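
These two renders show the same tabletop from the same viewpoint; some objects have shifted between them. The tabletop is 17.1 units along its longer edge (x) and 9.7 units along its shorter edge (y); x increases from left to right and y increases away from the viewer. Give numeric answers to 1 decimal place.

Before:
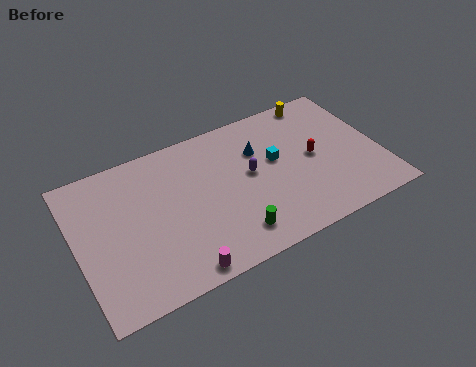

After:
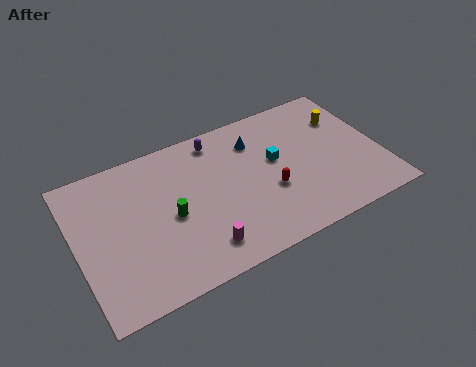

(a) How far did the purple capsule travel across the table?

3.4

The purple capsule moved from about (9.8, 5.3) to (8.3, 8.4), a distance of √(1.5² + 3.1²) ≈ 3.4.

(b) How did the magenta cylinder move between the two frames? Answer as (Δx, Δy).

(1.3, 0.9)

The magenta cylinder started near (5.2, 0.9) and ended near (6.5, 1.8).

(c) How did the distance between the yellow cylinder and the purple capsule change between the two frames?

+1.7

They were about 5.7 units apart before and 7.4 after — 1.7 units further apart.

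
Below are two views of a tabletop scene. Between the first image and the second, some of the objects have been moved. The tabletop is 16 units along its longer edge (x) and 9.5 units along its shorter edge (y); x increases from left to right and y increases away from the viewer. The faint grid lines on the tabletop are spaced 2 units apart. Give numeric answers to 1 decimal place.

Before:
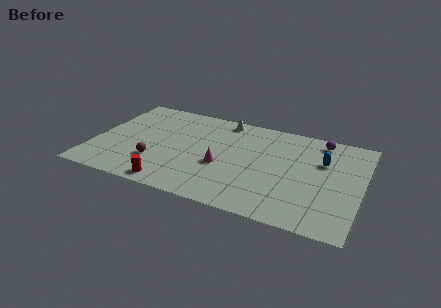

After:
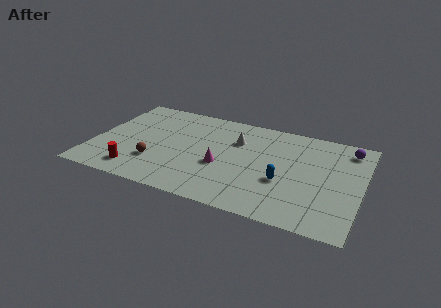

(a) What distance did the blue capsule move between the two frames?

3.4

The blue capsule was near (13.6, 6.3) before and (11.5, 3.6) after, so it travelled √(2.1² + 2.7²) ≈ 3.4 units.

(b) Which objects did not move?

the brown sphere and the magenta cone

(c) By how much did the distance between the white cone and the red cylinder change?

-0.4

Before: roughly 7.8 units apart; after: 7.4. That's 0.4 units closer together.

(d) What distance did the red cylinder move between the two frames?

2.3

The red cylinder moved from about (5.1, 1.0) to (2.9, 1.6), a distance of √(2.2² + 0.6²) ≈ 2.3.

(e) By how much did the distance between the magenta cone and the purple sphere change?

+1.2

They were about 7.1 units apart before and 8.3 after — 1.2 units further apart.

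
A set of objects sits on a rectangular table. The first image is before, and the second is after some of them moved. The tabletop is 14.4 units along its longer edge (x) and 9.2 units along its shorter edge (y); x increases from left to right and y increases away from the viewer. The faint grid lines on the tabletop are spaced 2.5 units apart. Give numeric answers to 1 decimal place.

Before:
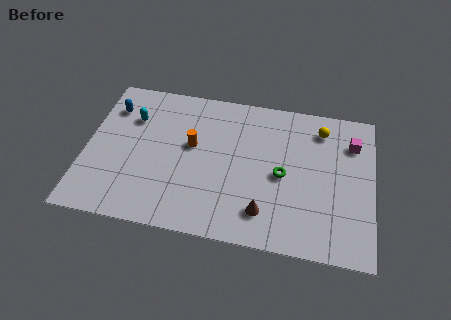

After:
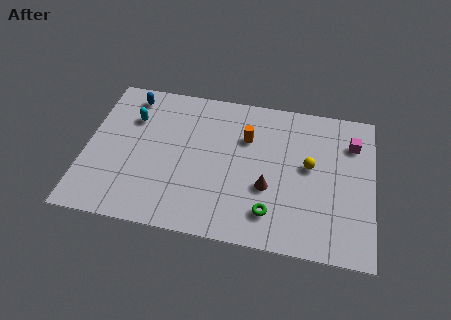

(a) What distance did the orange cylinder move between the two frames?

2.9

The orange cylinder was near (5.3, 5.3) before and (8.0, 6.3) after, so it travelled √(2.7² + 1.0²) ≈ 2.9 units.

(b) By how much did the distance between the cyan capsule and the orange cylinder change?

+2.5

The distance was about 3.3 in the first image and 5.8 in the second, so they moved 2.5 units further apart.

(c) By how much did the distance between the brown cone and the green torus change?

-1.0

They were about 2.5 units apart before and 1.5 after — 1.0 units closer together.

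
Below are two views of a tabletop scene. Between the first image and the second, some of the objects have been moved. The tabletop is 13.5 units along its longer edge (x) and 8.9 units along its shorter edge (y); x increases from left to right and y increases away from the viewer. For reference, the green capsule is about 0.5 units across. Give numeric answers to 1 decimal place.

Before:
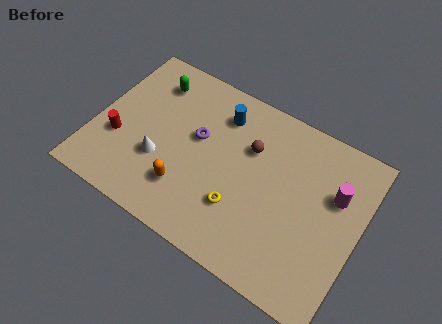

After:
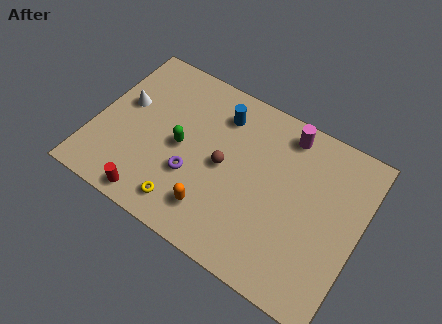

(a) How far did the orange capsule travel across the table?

1.6

The orange capsule moved from about (5.0, 2.3) to (6.5, 1.9), a distance of √(1.5² + 0.4²) ≈ 1.6.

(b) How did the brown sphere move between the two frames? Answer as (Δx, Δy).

(-1.1, -1.6)

The brown sphere was at about (7.7, 6.0) and moved to about (6.6, 4.4).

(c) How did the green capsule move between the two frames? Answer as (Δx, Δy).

(2.0, -2.8)

The green capsule was at about (2.4, 7.1) and moved to about (4.4, 4.3).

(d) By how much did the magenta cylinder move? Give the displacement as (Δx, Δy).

(-2.8, 1.9)

The magenta cylinder was at about (12.1, 5.8) and moved to about (9.3, 7.7).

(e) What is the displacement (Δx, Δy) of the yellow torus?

(-2.6, -1.3)

From the two frames, the yellow torus sits at roughly (7.7, 2.7) before and (5.1, 1.4) after.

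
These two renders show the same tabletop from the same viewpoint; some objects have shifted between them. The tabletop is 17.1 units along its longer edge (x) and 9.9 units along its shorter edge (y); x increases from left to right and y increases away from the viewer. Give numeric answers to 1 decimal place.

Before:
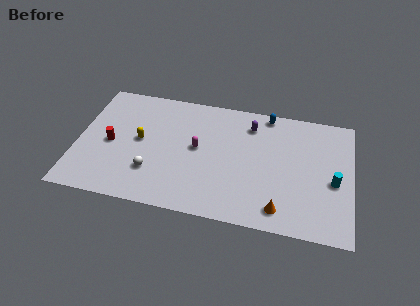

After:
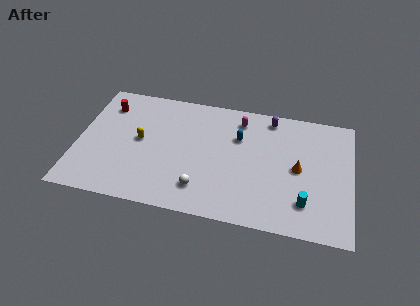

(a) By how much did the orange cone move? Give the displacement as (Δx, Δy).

(1.0, 3.4)

From the two frames, the orange cone sits at roughly (12.8, 1.5) before and (13.8, 4.9) after.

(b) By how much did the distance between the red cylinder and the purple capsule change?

+1.1

The distance was about 9.2 in the first image and 10.3 in the second, so they moved 1.1 units further apart.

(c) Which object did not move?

the yellow capsule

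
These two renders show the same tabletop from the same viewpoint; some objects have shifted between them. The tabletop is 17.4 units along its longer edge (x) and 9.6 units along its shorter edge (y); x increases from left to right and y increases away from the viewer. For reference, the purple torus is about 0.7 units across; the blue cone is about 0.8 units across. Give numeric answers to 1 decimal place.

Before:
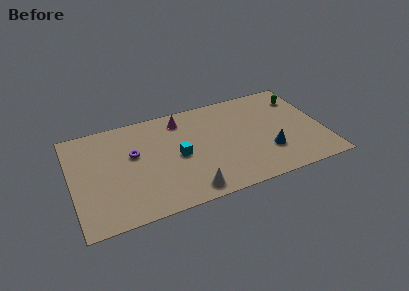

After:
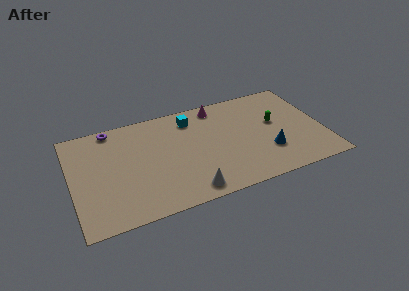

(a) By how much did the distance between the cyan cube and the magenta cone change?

-1.4

They were about 3.4 units apart before and 2.0 after — 1.4 units closer together.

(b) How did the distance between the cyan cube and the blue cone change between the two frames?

+0.6

The distance was about 6.3 in the first image and 6.9 in the second, so they moved 0.6 units further apart.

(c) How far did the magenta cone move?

2.6

The magenta cone moved from about (7.8, 8.0) to (10.4, 8.4), a distance of √(2.6² + 0.4²) ≈ 2.6.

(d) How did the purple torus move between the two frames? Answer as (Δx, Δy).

(-1.3, 2.9)

The purple torus started near (4.3, 5.8) and ended near (3.0, 8.7).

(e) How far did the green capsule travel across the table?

2.8

The green capsule moved from about (16.2, 7.4) to (14.2, 5.5), a distance of √(2.0² + 1.9²) ≈ 2.8.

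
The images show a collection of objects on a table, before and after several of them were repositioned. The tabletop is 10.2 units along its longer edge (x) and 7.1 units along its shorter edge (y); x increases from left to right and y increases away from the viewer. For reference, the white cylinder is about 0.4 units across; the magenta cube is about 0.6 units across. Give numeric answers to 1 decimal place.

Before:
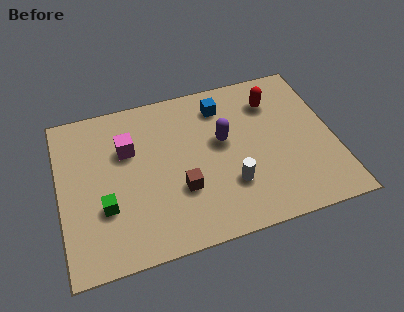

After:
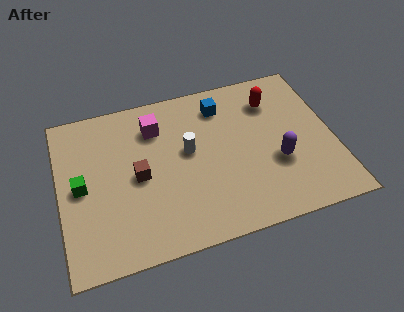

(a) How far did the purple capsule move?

2.4

The purple capsule was near (6.1, 4.1) before and (8.0, 2.6) after, so it travelled √(1.9² + 1.5²) ≈ 2.4 units.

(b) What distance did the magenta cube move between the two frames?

1.3

From (2.6, 4.7) to (3.7, 5.4), the magenta cube covered √(1.1² + 0.7²) ≈ 1.3 units.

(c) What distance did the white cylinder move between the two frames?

2.4

The white cylinder moved from about (6.2, 2.1) to (4.8, 4.0), a distance of √(1.4² + 1.9²) ≈ 2.4.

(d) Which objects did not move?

the blue cube and the red capsule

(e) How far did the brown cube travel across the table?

1.8

From (4.4, 2.4) to (2.9, 3.4), the brown cube covered √(1.5² + 1.0²) ≈ 1.8 units.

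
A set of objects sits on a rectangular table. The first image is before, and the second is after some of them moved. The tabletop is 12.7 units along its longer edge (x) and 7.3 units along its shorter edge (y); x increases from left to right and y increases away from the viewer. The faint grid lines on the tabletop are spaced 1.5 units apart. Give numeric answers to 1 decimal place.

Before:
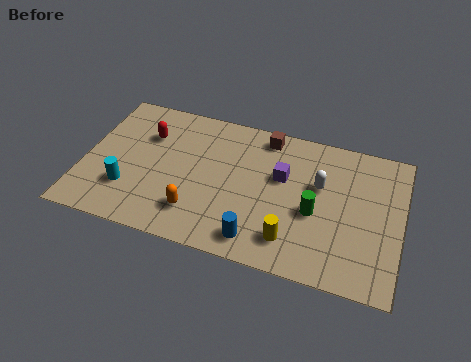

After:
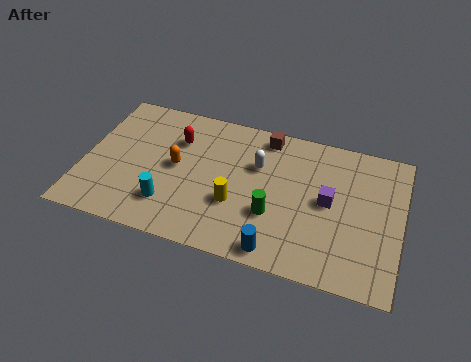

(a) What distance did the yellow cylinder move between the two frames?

2.5

From (8.5, 1.5) to (6.2, 2.6), the yellow cylinder covered √(2.3² + 1.1²) ≈ 2.5 units.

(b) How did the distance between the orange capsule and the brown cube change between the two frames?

-1.0

Before: roughly 5.3 units apart; after: 4.3. That's 1.0 units closer together.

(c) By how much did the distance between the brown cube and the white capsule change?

-1.4

Before: roughly 3.0 units apart; after: 1.6. That's 1.4 units closer together.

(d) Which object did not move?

the brown cube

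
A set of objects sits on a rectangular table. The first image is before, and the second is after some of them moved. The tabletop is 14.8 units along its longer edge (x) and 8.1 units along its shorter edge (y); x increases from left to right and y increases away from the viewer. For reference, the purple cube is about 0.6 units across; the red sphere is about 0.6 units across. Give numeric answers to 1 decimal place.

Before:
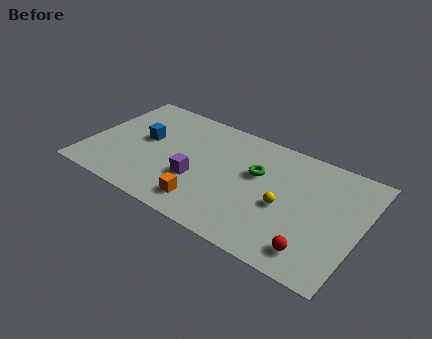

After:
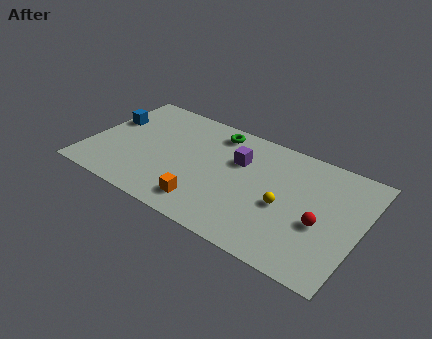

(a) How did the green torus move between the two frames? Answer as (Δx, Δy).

(-2.6, 1.9)

From the two frames, the green torus sits at roughly (9.1, 5.0) before and (6.5, 6.9) after.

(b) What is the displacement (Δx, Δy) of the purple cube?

(1.9, 2.5)

The purple cube started near (6.1, 2.9) and ended near (8.0, 5.4).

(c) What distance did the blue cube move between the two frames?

2.2

The blue cube was near (2.9, 4.5) before and (0.8, 5.1) after, so it travelled √(2.1² + 0.6²) ≈ 2.2 units.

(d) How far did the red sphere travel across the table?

1.9

The red sphere moved from about (12.7, 1.4) to (12.8, 3.3), a distance of √(0.1² + 1.9²) ≈ 1.9.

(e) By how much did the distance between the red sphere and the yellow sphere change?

-0.8

They were about 2.8 units apart before and 2.0 after — 0.8 units closer together.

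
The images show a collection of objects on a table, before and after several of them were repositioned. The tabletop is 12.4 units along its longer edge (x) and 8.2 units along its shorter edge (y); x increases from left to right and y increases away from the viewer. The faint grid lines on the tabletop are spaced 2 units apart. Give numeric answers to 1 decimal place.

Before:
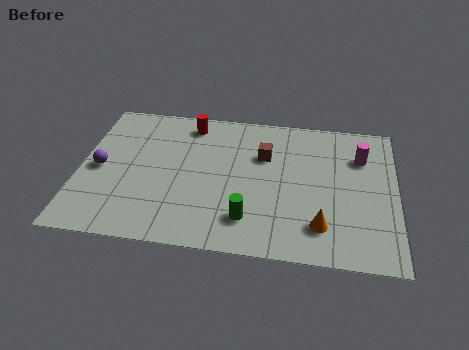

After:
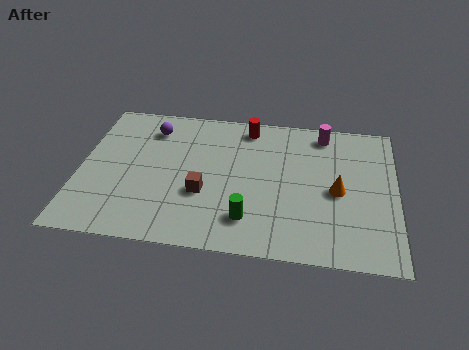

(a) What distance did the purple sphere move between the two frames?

3.2

The purple sphere moved from about (0.8, 3.9) to (2.7, 6.5), a distance of √(1.9² + 2.6²) ≈ 3.2.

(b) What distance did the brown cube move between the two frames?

3.4

From (7.2, 5.5) to (4.9, 3.0), the brown cube covered √(2.3² + 2.5²) ≈ 3.4 units.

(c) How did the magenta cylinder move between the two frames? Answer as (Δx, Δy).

(-1.5, 1.2)

The magenta cylinder was at about (11.0, 5.9) and moved to about (9.5, 7.1).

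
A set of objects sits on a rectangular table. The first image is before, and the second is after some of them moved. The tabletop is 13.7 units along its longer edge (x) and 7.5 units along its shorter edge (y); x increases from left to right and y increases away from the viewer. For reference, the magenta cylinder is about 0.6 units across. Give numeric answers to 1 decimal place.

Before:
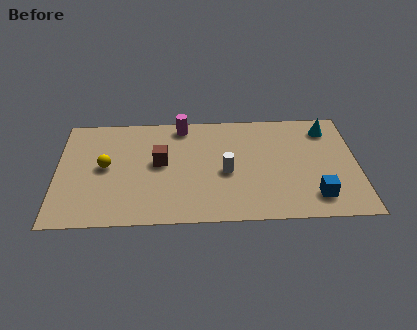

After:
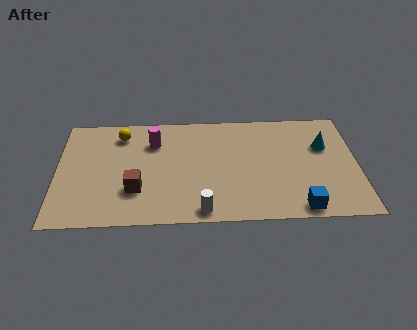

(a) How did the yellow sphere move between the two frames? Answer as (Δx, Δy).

(0.7, 2.2)

From the two frames, the yellow sphere sits at roughly (2.2, 3.9) before and (2.9, 6.1) after.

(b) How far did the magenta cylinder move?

1.7

The magenta cylinder moved from about (5.7, 6.6) to (4.4, 5.5), a distance of √(1.3² + 1.1²) ≈ 1.7.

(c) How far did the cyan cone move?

1.2

The cyan cone moved from about (12.4, 6.1) to (12.2, 4.9), a distance of √(0.2² + 1.2²) ≈ 1.2.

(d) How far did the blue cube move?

1.0

From (11.7, 1.5) to (11.0, 0.8), the blue cube covered √(0.7² + 0.7²) ≈ 1.0 units.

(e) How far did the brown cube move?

2.1

From (4.7, 4.1) to (3.6, 2.3), the brown cube covered √(1.1² + 1.8²) ≈ 2.1 units.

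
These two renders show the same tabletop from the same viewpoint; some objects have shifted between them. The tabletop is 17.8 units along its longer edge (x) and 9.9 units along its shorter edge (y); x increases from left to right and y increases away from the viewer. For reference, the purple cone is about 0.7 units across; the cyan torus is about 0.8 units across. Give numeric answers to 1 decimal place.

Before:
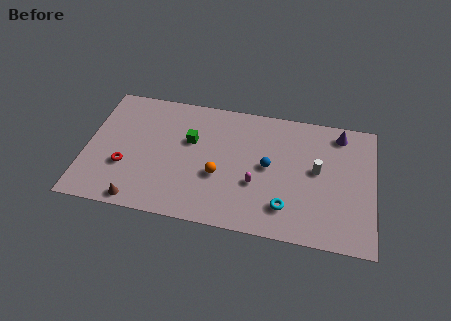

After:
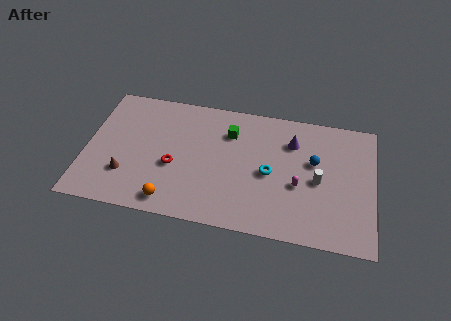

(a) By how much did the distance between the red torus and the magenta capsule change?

-0.4

They were about 8.1 units apart before and 7.7 after — 0.4 units closer together.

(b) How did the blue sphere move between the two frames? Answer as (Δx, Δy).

(2.8, 0.9)

From the two frames, the blue sphere sits at roughly (11.3, 5.1) before and (14.1, 6.0) after.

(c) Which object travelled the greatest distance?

the orange sphere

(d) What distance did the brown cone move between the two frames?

2.1

The brown cone moved from about (3.5, 0.9) to (2.6, 2.8), a distance of √(0.9² + 1.9²) ≈ 2.1.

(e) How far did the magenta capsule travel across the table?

2.6

The magenta capsule was near (10.6, 3.6) before and (13.2, 4.0) after, so it travelled √(2.6² + 0.4²) ≈ 2.6 units.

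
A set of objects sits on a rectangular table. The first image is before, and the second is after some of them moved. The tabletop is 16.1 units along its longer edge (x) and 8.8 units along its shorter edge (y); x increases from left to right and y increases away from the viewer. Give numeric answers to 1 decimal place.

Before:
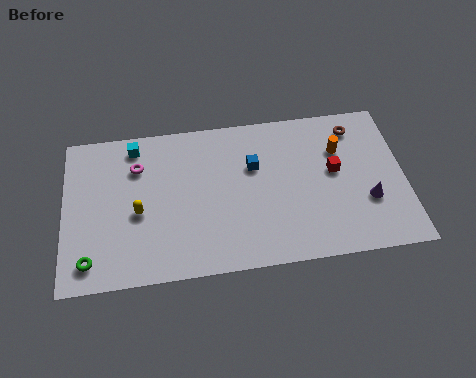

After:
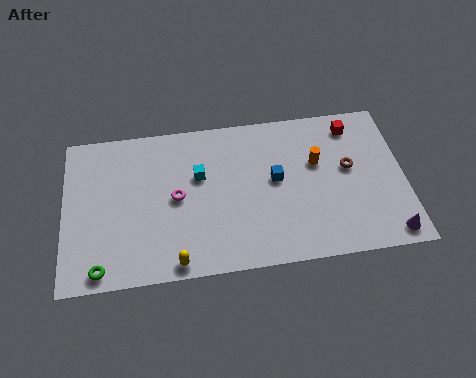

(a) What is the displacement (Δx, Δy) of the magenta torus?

(1.8, -2.0)

From the two frames, the magenta torus sits at roughly (3.5, 6.4) before and (5.3, 4.4) after.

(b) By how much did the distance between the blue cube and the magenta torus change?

-0.8

Before: roughly 5.5 units apart; after: 4.7. That's 0.8 units closer together.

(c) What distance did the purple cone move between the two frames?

2.2

The purple cone was near (14.3, 3.0) before and (15.2, 1.0) after, so it travelled √(0.9² + 2.0²) ≈ 2.2 units.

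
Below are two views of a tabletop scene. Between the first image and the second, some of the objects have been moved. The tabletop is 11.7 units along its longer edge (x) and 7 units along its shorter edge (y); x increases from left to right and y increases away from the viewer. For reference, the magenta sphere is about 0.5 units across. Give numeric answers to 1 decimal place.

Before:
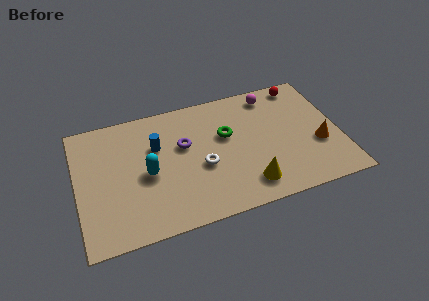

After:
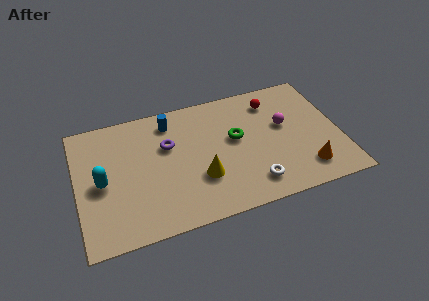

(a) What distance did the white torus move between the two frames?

2.6

The white torus was near (5.5, 2.9) before and (7.6, 1.3) after, so it travelled √(2.1² + 1.6²) ≈ 2.6 units.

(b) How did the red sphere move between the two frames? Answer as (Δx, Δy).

(-1.4, -0.6)

The red sphere started near (10.3, 6.2) and ended near (8.9, 5.6).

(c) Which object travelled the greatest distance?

the white torus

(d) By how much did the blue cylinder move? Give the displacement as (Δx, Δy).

(0.7, 1.2)

The blue cylinder started near (3.6, 4.6) and ended near (4.3, 5.8).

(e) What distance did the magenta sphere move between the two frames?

1.9

The magenta sphere was near (8.9, 6.0) before and (9.3, 4.1) after, so it travelled √(0.4² + 1.9²) ≈ 1.9 units.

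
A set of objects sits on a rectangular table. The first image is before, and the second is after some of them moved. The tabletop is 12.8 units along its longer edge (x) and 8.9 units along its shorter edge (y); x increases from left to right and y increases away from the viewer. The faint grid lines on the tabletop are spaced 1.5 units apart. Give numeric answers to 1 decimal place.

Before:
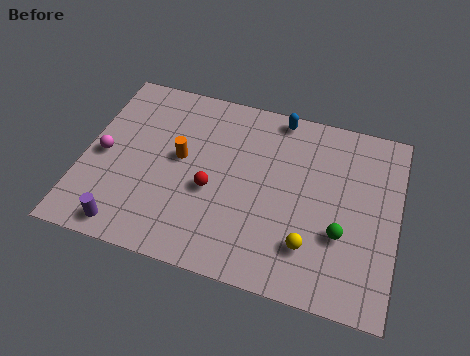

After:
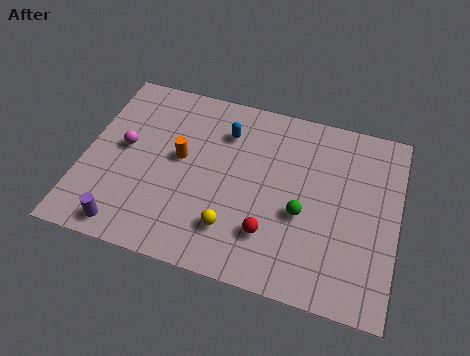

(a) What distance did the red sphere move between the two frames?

2.9

The red sphere moved from about (5.3, 3.7) to (7.8, 2.3), a distance of √(2.5² + 1.4²) ≈ 2.9.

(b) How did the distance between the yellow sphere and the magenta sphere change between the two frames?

-3.4

They were about 8.8 units apart before and 5.4 after — 3.4 units closer together.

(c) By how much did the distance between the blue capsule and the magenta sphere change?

-3.5

They were about 7.9 units apart before and 4.4 after — 3.5 units closer together.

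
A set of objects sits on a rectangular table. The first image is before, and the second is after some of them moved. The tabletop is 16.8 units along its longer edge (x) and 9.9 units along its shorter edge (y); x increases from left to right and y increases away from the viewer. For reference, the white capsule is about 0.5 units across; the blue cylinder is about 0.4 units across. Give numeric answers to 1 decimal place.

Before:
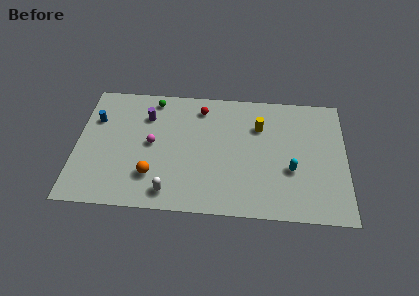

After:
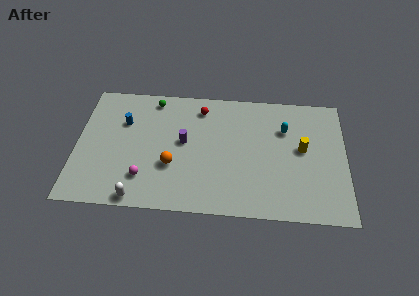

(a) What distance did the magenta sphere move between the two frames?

2.7

From (4.7, 5.1) to (4.3, 2.4), the magenta sphere covered √(0.4² + 2.7²) ≈ 2.7 units.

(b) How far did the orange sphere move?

1.5

The orange sphere was near (4.8, 2.6) before and (6.0, 3.5) after, so it travelled √(1.2² + 0.9²) ≈ 1.5 units.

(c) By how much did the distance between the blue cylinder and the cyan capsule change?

-2.6

Before: roughly 12.7 units apart; after: 10.1. That's 2.6 units closer together.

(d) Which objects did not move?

the green sphere and the red sphere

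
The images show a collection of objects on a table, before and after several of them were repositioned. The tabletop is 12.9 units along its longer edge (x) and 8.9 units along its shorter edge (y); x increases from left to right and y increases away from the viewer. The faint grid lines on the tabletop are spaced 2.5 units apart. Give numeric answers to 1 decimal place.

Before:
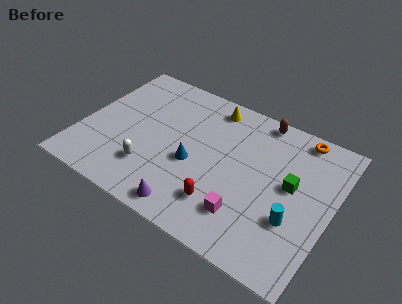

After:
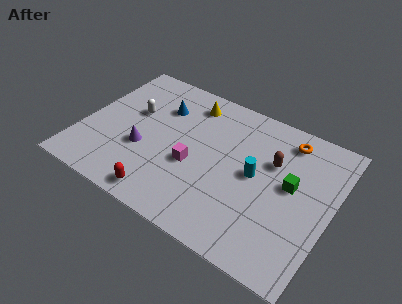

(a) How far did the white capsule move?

3.4

The white capsule moved from about (3.9, 2.3) to (2.4, 5.4), a distance of √(1.5² + 3.1²) ≈ 3.4.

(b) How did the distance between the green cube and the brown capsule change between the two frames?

-2.4

Before: roughly 3.8 units apart; after: 1.4. That's 2.4 units closer together.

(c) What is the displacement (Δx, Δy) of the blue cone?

(-2.2, 2.7)

The blue cone was at about (5.9, 3.7) and moved to about (3.7, 6.4).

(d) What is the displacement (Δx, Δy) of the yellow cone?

(-1.1, -0.3)

The yellow cone was at about (6.2, 7.7) and moved to about (5.1, 7.4).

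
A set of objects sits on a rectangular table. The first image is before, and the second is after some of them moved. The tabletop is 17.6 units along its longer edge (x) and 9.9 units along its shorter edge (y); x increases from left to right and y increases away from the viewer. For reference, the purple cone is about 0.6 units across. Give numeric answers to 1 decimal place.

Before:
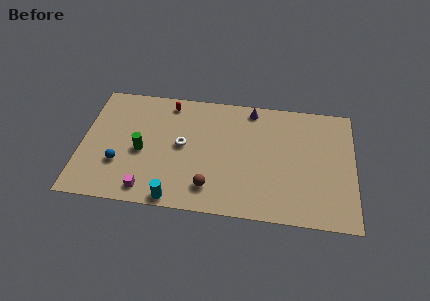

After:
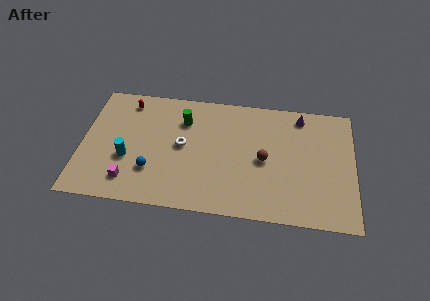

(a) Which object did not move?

the white torus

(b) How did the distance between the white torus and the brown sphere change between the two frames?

+1.6

Before: roughly 3.7 units apart; after: 5.3. That's 1.6 units further apart.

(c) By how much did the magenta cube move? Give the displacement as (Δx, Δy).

(-1.2, 0.6)

The magenta cube started near (4.4, 1.3) and ended near (3.2, 1.9).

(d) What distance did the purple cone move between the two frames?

3.2

From (10.9, 8.8) to (14.1, 8.6), the purple cone covered √(3.2² + 0.2²) ≈ 3.2 units.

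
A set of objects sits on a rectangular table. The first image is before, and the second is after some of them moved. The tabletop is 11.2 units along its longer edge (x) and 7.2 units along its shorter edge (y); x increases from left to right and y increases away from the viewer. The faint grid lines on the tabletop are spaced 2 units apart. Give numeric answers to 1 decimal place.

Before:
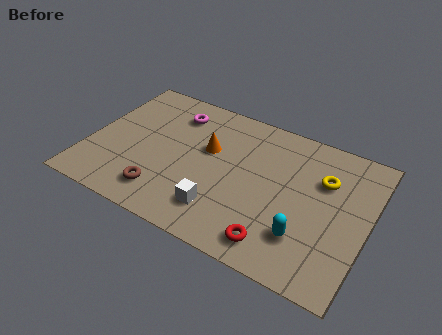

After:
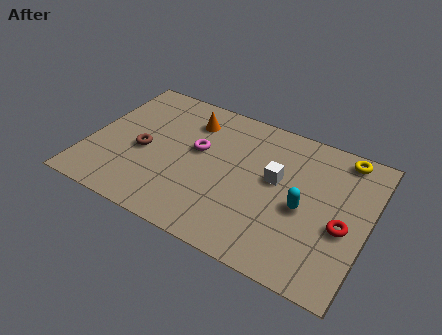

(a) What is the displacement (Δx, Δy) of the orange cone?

(-0.9, 1.2)

From the two frames, the orange cone sits at roughly (4.7, 4.4) before and (3.8, 5.6) after.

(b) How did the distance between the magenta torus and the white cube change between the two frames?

-1.6

They were about 4.8 units apart before and 3.2 after — 1.6 units closer together.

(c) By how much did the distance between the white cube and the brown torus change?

+3.1

Before: roughly 2.3 units apart; after: 5.4. That's 3.1 units further apart.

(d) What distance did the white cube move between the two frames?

3.1

The white cube moved from about (5.6, 1.6) to (7.5, 4.1), a distance of √(1.9² + 2.5²) ≈ 3.1.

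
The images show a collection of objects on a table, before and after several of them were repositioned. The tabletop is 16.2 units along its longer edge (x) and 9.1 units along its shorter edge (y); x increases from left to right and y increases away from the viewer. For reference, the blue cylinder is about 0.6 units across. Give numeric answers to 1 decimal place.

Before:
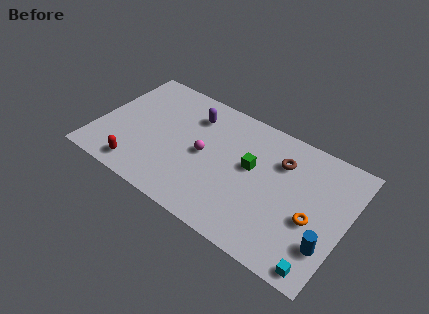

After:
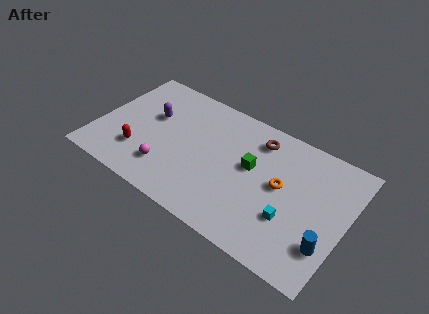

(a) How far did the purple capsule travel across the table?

2.9

The purple capsule moved from about (5.8, 7.0) to (3.3, 5.6), a distance of √(2.5² + 1.4²) ≈ 2.9.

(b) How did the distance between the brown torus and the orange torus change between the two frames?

-0.7

Before: roughly 3.8 units apart; after: 3.1. That's 0.7 units closer together.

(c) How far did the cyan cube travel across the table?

3.0

From (15.1, 0.9) to (12.9, 3.0), the cyan cube covered √(2.2² + 2.1²) ≈ 3.0 units.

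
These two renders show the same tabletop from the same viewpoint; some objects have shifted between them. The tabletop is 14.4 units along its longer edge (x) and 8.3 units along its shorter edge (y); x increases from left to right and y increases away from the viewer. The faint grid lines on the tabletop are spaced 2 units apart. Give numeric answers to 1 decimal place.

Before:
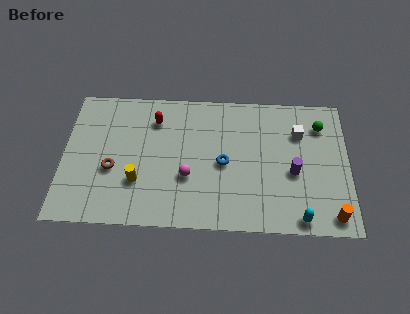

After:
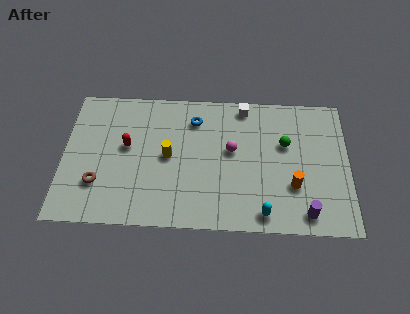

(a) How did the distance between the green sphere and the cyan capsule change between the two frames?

-1.4

They were about 5.7 units apart before and 4.3 after — 1.4 units closer together.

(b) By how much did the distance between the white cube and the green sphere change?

+1.8

Before: roughly 1.2 units apart; after: 3.0. That's 1.8 units further apart.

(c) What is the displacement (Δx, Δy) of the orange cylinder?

(-1.9, 1.7)

The orange cylinder was at about (13.5, 1.0) and moved to about (11.6, 2.7).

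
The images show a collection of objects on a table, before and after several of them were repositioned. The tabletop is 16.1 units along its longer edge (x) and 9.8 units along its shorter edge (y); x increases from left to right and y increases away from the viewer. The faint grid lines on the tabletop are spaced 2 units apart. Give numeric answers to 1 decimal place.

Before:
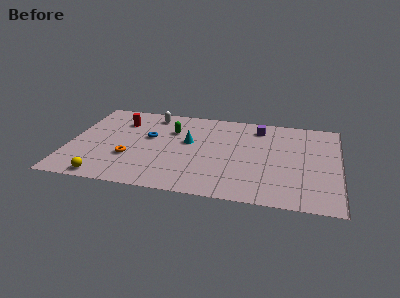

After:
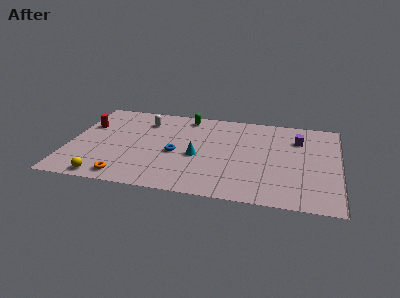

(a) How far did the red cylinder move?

2.2

The red cylinder was near (2.9, 7.3) before and (0.9, 6.5) after, so it travelled √(2.0² + 0.8²) ≈ 2.2 units.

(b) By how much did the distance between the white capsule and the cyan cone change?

+1.2

They were about 3.6 units apart before and 4.8 after — 1.2 units further apart.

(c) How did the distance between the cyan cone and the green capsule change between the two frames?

+2.9

Before: roughly 1.6 units apart; after: 4.5. That's 2.9 units further apart.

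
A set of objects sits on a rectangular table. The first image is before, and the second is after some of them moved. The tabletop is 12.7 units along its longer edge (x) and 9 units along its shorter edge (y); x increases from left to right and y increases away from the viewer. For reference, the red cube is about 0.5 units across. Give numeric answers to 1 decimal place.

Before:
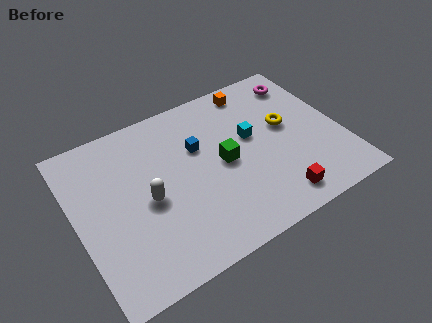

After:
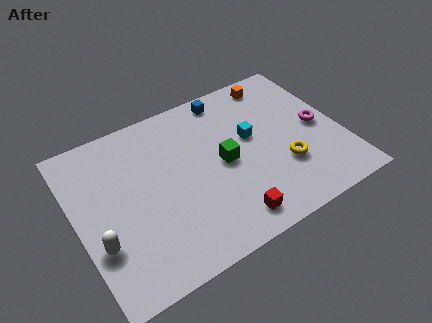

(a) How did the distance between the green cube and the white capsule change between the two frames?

+2.7

Before: roughly 3.7 units apart; after: 6.4. That's 2.7 units further apart.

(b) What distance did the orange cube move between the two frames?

1.1

From (9.1, 7.9) to (10.2, 7.9), the orange cube covered √(1.1² + 0.0²) ≈ 1.1 units.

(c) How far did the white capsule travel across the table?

2.8

The white capsule moved from about (3.3, 4.1) to (0.8, 2.9), a distance of √(2.5² + 1.2²) ≈ 2.8.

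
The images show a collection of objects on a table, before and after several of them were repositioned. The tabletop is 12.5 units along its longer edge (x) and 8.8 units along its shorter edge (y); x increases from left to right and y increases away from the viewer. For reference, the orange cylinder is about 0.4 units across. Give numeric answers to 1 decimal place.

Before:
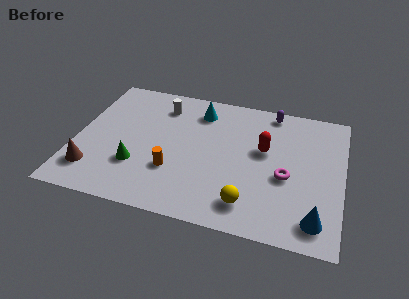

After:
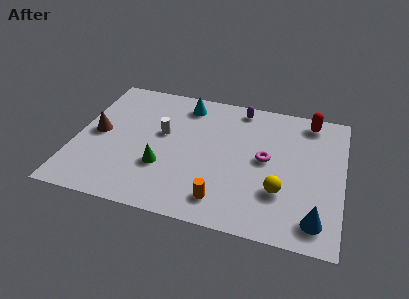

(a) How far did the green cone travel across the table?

1.2

From (3.0, 2.7) to (4.2, 2.9), the green cone covered √(1.2² + 0.2²) ≈ 1.2 units.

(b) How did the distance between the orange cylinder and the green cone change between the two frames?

+1.5

Before: roughly 1.7 units apart; after: 3.2. That's 1.5 units further apart.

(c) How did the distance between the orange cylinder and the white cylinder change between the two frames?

+0.5

Before: roughly 4.3 units apart; after: 4.8. That's 0.5 units further apart.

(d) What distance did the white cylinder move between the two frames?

1.9

From (3.8, 7.0) to (4.0, 5.1), the white cylinder covered √(0.2² + 1.9²) ≈ 1.9 units.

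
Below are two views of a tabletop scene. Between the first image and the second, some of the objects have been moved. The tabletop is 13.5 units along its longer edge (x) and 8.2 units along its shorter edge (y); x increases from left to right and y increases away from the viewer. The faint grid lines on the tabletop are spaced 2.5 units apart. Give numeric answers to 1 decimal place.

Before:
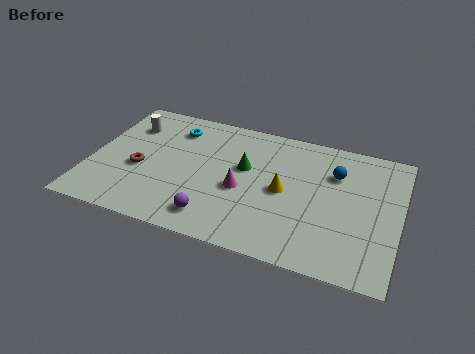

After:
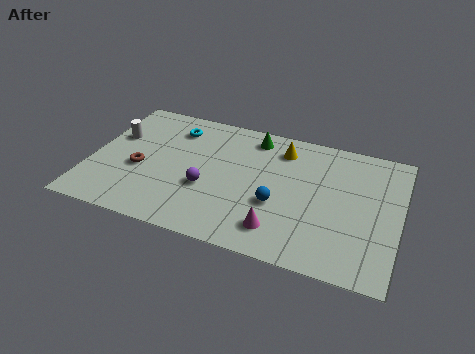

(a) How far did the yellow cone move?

2.6

From (8.5, 4.0) to (8.2, 6.6), the yellow cone covered √(0.3² + 2.6²) ≈ 2.6 units.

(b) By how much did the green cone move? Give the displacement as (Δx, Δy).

(0.2, 2.1)

The green cone started near (6.7, 4.9) and ended near (6.9, 7.0).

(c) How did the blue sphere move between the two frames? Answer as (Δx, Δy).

(-2.3, -2.7)

From the two frames, the blue sphere sits at roughly (10.6, 5.8) before and (8.3, 3.1) after.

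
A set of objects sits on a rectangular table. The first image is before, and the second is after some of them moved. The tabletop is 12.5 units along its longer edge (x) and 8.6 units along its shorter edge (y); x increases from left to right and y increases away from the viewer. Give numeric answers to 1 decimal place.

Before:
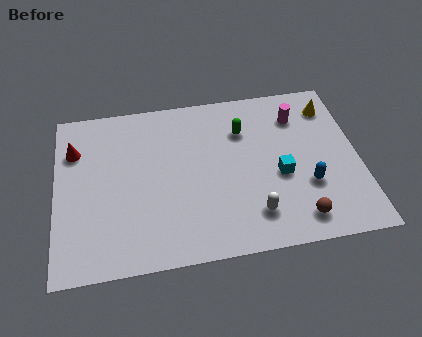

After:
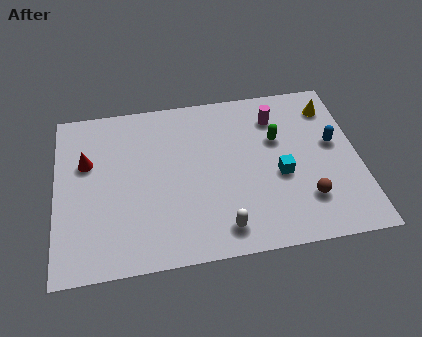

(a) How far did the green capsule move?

1.6

From (7.8, 6.2) to (9.2, 5.5), the green capsule covered √(1.4² + 0.7²) ≈ 1.6 units.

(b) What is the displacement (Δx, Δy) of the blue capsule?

(1.2, 2.0)

The blue capsule started near (10.3, 2.9) and ended near (11.5, 4.9).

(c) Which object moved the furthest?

the blue capsule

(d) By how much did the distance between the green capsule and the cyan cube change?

-1.1

The distance was about 3.0 in the first image and 1.9 in the second, so they moved 1.1 units closer together.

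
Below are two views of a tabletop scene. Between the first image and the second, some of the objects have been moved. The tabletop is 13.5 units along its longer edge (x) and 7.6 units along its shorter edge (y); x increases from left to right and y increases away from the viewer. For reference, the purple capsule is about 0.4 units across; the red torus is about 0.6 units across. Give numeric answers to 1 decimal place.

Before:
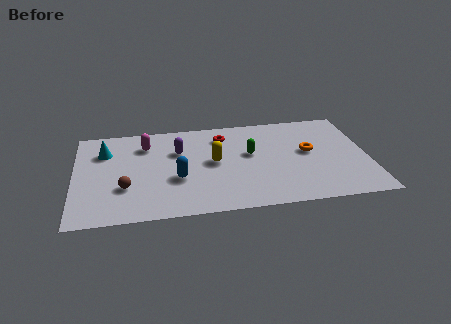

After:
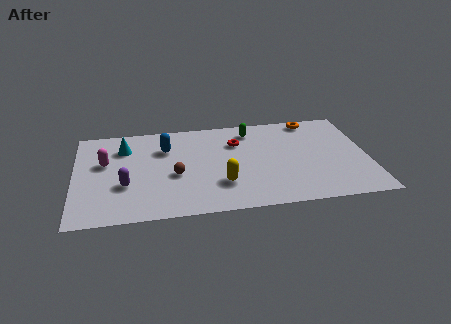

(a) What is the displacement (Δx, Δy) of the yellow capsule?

(0.3, -1.8)

From the two frames, the yellow capsule sits at roughly (6.4, 4.0) before and (6.7, 2.2) after.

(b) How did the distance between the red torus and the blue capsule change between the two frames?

-0.5

They were about 3.8 units apart before and 3.3 after — 0.5 units closer together.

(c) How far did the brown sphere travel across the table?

2.4

The brown sphere moved from about (2.3, 2.5) to (4.6, 3.2), a distance of √(2.3² + 0.7²) ≈ 2.4.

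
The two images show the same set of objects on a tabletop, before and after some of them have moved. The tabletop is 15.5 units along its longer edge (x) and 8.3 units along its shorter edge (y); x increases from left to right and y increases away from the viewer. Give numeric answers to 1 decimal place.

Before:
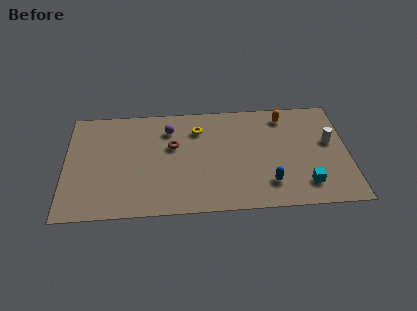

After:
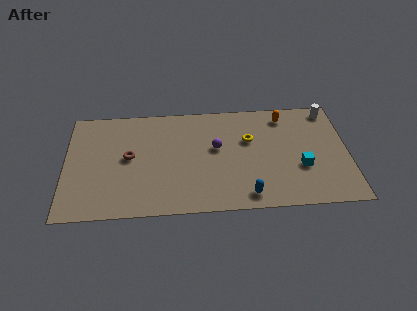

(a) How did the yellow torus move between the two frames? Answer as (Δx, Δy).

(2.8, -1.0)

From the two frames, the yellow torus sits at roughly (7.3, 6.3) before and (10.1, 5.3) after.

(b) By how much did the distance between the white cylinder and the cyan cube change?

+1.2

The distance was about 3.4 in the first image and 4.6 in the second, so they moved 1.2 units further apart.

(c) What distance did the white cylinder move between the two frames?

2.5

From (14.5, 4.8) to (14.6, 7.3), the white cylinder covered √(0.1² + 2.5²) ≈ 2.5 units.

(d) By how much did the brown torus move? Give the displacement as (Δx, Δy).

(-2.4, -0.7)

From the two frames, the brown torus sits at roughly (5.9, 5.1) before and (3.5, 4.4) after.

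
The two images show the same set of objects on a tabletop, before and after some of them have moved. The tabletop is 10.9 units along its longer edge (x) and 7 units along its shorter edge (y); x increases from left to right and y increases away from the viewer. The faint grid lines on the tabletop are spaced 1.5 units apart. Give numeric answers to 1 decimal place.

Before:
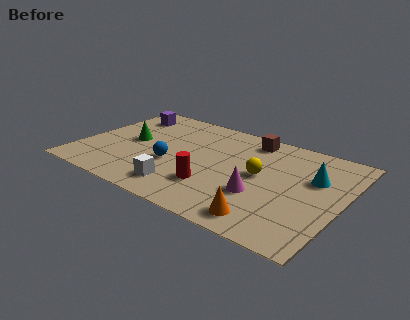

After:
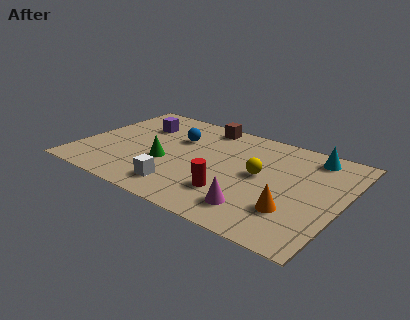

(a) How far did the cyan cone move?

1.5

The cyan cone was near (9.6, 4.5) before and (9.3, 6.0) after, so it travelled √(0.3² + 1.5²) ≈ 1.5 units.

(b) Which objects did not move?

the yellow sphere and the white cube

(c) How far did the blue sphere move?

2.0

From (3.9, 2.7) to (3.8, 4.7), the blue sphere covered √(0.1² + 2.0²) ≈ 2.0 units.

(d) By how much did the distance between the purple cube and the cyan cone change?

-1.1

The distance was about 8.4 in the first image and 7.3 in the second, so they moved 1.1 units closer together.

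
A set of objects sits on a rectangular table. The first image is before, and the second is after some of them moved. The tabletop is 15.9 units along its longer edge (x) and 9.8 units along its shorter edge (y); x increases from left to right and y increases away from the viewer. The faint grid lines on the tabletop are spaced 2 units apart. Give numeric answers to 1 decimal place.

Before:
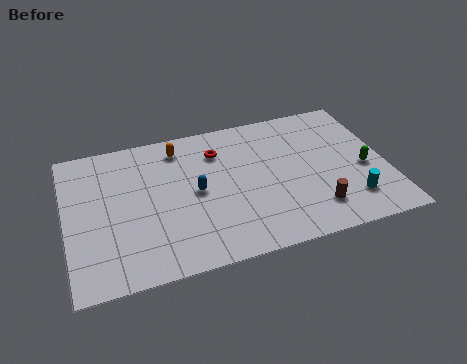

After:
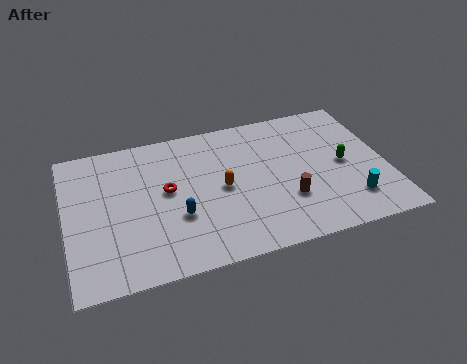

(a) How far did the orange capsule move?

3.9

The orange capsule moved from about (5.8, 8.2) to (7.7, 4.8), a distance of √(1.9² + 3.4²) ≈ 3.9.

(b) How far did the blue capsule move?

1.7

From (6.4, 4.9) to (5.4, 3.5), the blue capsule covered √(1.0² + 1.4²) ≈ 1.7 units.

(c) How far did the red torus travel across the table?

3.4

The red torus moved from about (7.7, 7.4) to (5.0, 5.4), a distance of √(2.7² + 2.0²) ≈ 3.4.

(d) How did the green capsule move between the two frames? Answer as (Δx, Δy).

(-1.0, 0.6)

From the two frames, the green capsule sits at roughly (14.8, 4.2) before and (13.8, 4.8) after.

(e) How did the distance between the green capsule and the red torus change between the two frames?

+1.0

Before: roughly 7.8 units apart; after: 8.8. That's 1.0 units further apart.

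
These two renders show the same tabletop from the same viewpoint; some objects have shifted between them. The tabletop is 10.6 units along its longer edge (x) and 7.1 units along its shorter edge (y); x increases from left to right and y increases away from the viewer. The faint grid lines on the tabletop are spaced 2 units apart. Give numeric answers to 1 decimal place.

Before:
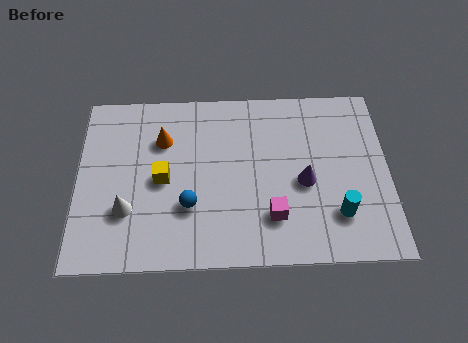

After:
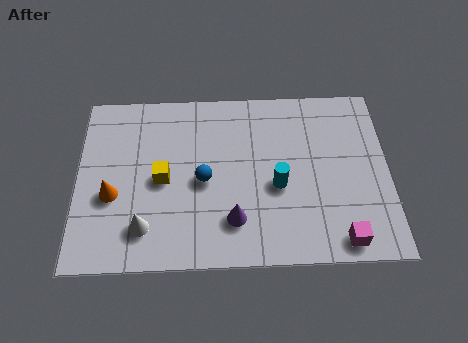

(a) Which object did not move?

the yellow cube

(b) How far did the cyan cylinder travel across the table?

2.3

The cyan cylinder was near (8.8, 1.8) before and (6.8, 3.0) after, so it travelled √(2.0² + 1.2²) ≈ 2.3 units.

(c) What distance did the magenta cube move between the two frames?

2.5

The magenta cube was near (6.6, 1.8) before and (8.9, 0.8) after, so it travelled √(2.3² + 1.0²) ≈ 2.5 units.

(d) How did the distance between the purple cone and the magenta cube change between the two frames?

+2.0

The distance was about 1.7 in the first image and 3.7 in the second, so they moved 2.0 units further apart.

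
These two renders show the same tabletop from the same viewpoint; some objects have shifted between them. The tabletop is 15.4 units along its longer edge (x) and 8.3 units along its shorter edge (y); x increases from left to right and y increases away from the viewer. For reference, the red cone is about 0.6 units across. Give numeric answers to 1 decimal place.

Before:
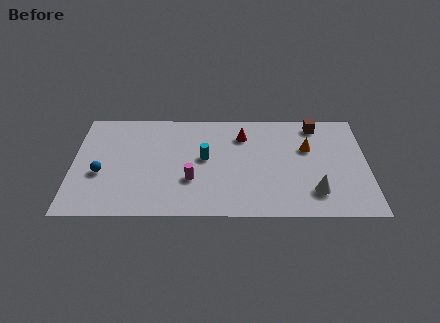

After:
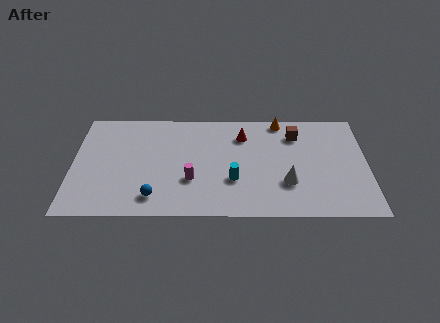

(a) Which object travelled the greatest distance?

the blue sphere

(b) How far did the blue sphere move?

3.3

The blue sphere moved from about (1.5, 3.3) to (4.3, 1.5), a distance of √(2.8² + 1.8²) ≈ 3.3.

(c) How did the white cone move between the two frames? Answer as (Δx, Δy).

(-1.4, 0.7)

The white cone started near (12.6, 1.9) and ended near (11.2, 2.6).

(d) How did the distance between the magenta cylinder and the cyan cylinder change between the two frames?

+0.4

Before: roughly 1.8 units apart; after: 2.2. That's 0.4 units further apart.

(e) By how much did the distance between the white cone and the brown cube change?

-1.5

They were about 5.3 units apart before and 3.8 after — 1.5 units closer together.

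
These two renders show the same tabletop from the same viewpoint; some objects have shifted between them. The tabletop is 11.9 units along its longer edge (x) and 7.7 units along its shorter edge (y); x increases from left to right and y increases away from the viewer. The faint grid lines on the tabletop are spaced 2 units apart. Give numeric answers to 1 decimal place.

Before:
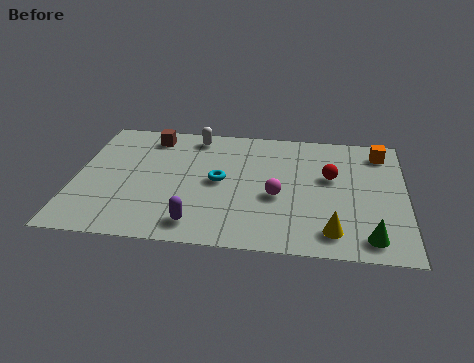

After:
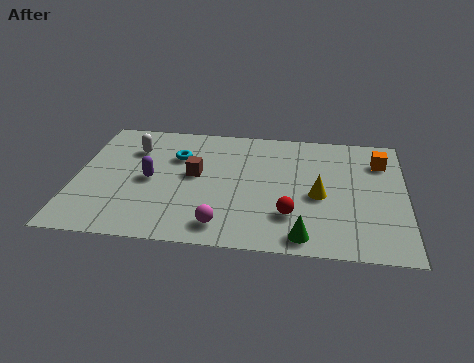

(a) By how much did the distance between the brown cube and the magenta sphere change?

-2.5

The distance was about 5.7 in the first image and 3.2 in the second, so they moved 2.5 units closer together.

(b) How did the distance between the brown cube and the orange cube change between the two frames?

-1.5

They were about 8.4 units apart before and 6.9 after — 1.5 units closer together.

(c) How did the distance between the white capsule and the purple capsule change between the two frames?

-3.5

The distance was about 5.5 in the first image and 2.0 in the second, so they moved 3.5 units closer together.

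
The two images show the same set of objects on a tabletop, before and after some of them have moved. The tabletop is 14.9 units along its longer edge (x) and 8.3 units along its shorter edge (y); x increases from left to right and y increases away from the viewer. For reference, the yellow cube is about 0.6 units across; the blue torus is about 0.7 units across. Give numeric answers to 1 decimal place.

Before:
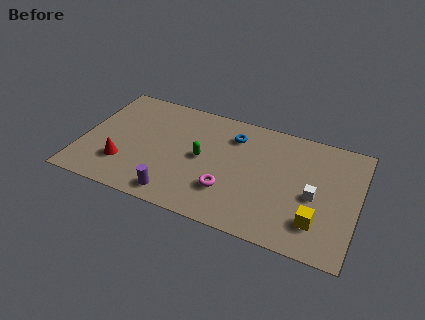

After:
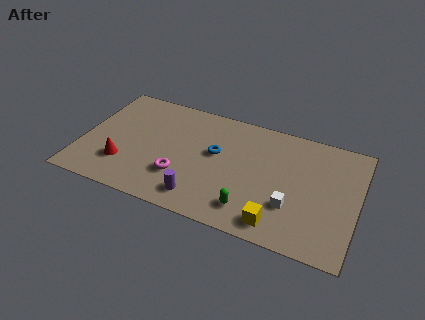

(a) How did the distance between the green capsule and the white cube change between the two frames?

-3.8

Before: roughly 6.1 units apart; after: 2.3. That's 3.8 units closer together.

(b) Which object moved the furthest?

the green capsule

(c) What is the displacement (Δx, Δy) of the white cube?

(-1.1, -1.1)

The white cube was at about (12.6, 3.7) and moved to about (11.5, 2.6).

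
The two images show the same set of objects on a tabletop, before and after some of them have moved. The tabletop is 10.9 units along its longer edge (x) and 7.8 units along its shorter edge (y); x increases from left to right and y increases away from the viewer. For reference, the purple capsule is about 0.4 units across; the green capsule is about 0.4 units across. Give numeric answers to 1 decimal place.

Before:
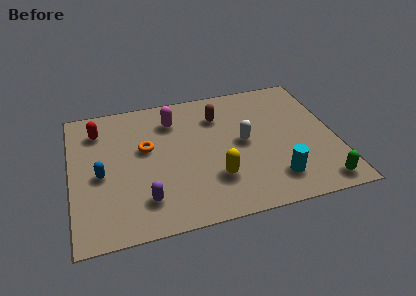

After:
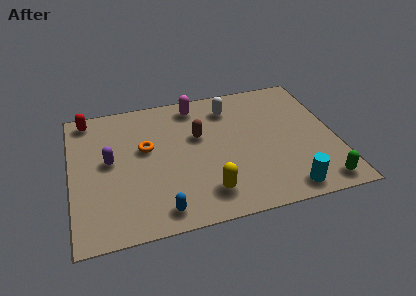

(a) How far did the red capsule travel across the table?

0.9

The red capsule was near (1.2, 6.1) before and (0.8, 6.9) after, so it travelled √(0.4² + 0.8²) ≈ 0.9 units.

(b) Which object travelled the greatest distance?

the blue capsule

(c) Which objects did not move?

the green capsule and the orange torus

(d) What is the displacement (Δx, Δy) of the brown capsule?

(-0.9, -1.0)

From the two frames, the brown capsule sits at roughly (6.2, 5.8) before and (5.3, 4.8) after.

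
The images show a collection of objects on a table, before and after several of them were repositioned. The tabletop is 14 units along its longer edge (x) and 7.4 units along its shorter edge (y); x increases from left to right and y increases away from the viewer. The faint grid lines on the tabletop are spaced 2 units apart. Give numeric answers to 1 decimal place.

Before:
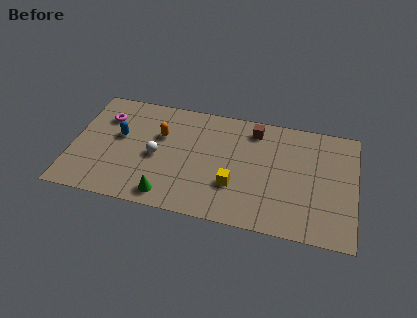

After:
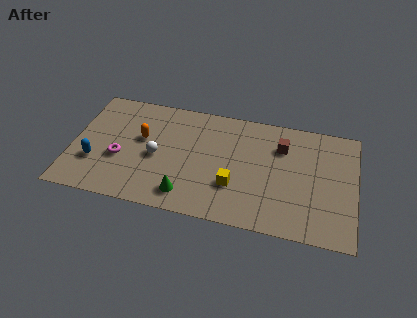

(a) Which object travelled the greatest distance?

the magenta torus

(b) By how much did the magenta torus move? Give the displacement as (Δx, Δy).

(0.9, -2.5)

From the two frames, the magenta torus sits at roughly (1.5, 5.4) before and (2.4, 2.9) after.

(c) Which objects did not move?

the white sphere and the yellow cube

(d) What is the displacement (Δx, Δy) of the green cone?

(0.9, 0.3)

From the two frames, the green cone sits at roughly (4.9, 1.0) before and (5.8, 1.3) after.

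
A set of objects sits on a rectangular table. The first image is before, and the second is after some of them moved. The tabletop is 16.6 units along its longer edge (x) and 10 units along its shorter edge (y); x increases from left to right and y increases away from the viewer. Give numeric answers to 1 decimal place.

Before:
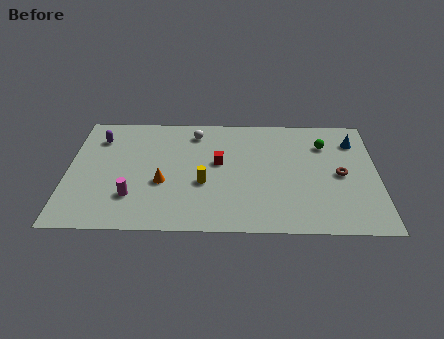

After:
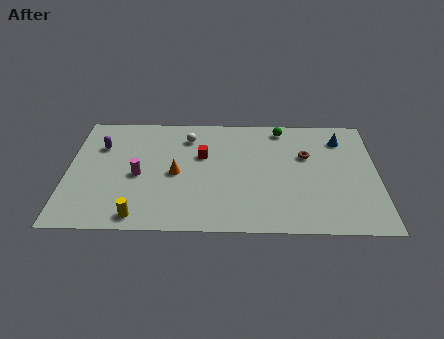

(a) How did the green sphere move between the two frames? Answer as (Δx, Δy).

(-2.3, 1.4)

The green sphere was at about (13.8, 7.4) and moved to about (11.5, 8.8).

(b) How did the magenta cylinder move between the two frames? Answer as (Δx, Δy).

(0.3, 1.8)

From the two frames, the magenta cylinder sits at roughly (3.5, 2.7) before and (3.8, 4.5) after.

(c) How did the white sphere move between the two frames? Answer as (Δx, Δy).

(-0.4, -0.4)

The white sphere started near (6.8, 8.3) and ended near (6.4, 7.9).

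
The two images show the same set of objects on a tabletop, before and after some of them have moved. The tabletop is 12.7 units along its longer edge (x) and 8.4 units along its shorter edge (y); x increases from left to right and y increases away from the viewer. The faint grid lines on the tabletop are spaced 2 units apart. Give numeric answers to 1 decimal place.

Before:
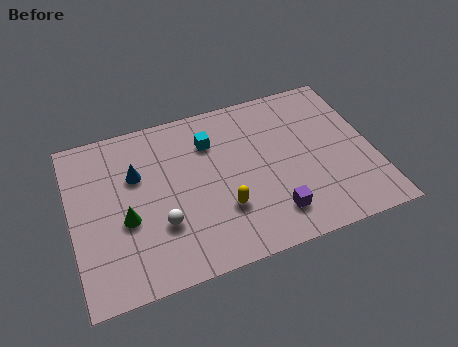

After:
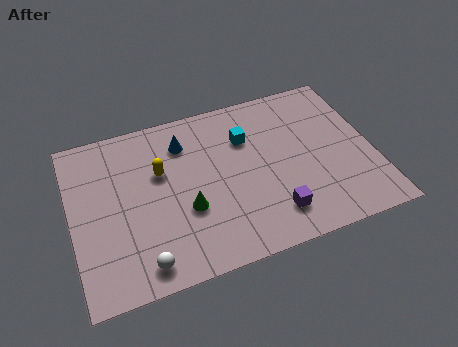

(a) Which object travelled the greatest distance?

the yellow capsule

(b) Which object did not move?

the purple cube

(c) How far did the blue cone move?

2.3

From (2.8, 5.5) to (4.9, 6.5), the blue cone covered √(2.1² + 1.0²) ≈ 2.3 units.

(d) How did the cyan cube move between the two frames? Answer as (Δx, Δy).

(1.5, -0.3)

The cyan cube started near (6.0, 6.2) and ended near (7.5, 5.9).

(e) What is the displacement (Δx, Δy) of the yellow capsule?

(-2.4, 2.7)

From the two frames, the yellow capsule sits at roughly (6.2, 2.6) before and (3.8, 5.3) after.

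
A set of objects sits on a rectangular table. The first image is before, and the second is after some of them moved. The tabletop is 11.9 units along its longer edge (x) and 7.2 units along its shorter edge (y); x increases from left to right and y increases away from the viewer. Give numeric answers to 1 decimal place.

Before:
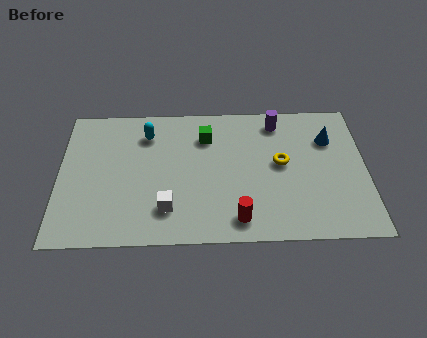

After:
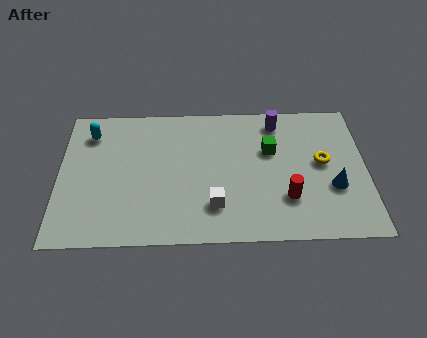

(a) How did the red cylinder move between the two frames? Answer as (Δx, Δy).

(1.9, 1.0)

From the two frames, the red cylinder sits at roughly (6.9, 1.1) before and (8.8, 2.1) after.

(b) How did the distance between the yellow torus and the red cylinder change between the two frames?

-1.0

They were about 3.3 units apart before and 2.3 after — 1.0 units closer together.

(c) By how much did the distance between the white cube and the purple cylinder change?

-1.2

The distance was about 6.2 in the first image and 5.0 in the second, so they moved 1.2 units closer together.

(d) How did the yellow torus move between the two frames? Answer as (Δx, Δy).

(1.6, 0.0)

The yellow torus started near (8.6, 3.9) and ended near (10.2, 3.9).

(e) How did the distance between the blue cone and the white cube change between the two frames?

-2.5

The distance was about 7.2 in the first image and 4.7 in the second, so they moved 2.5 units closer together.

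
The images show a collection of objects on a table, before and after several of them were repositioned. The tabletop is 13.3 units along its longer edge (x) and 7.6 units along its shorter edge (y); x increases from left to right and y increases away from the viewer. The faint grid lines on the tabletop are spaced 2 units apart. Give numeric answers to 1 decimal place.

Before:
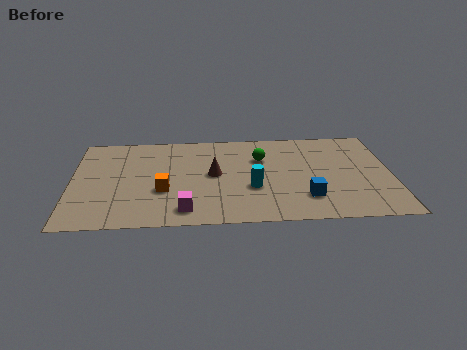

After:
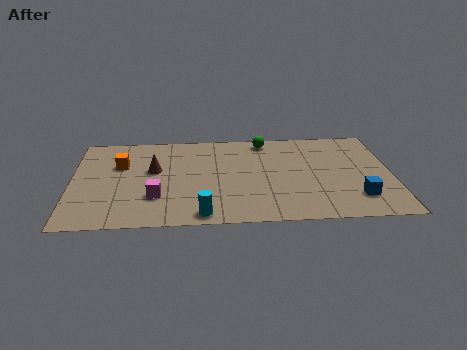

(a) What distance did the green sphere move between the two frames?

1.5

From (7.9, 5.2) to (8.1, 6.7), the green sphere covered √(0.2² + 1.5²) ≈ 1.5 units.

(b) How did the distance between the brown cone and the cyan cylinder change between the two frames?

+2.2

They were about 2.0 units apart before and 4.2 after — 2.2 units further apart.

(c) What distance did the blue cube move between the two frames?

2.1

The blue cube was near (9.7, 1.9) before and (11.8, 1.8) after, so it travelled √(2.1² + 0.1²) ≈ 2.1 units.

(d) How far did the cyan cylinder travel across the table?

2.9

The cyan cylinder was near (7.5, 2.8) before and (5.4, 0.8) after, so it travelled √(2.1² + 2.0²) ≈ 2.9 units.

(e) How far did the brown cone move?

2.5

The brown cone moved from about (5.9, 4.0) to (3.4, 4.5), a distance of √(2.5² + 0.5²) ≈ 2.5.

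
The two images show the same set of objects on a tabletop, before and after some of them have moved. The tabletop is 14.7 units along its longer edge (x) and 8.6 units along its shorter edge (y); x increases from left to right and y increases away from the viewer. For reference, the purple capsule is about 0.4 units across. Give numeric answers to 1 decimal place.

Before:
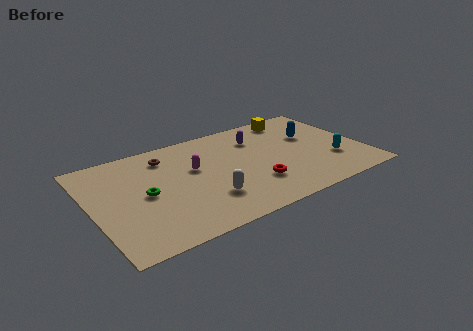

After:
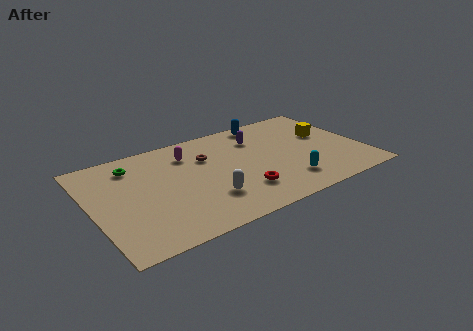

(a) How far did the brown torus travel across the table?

2.3

The brown torus was near (4.3, 6.9) before and (6.4, 5.9) after, so it travelled √(2.1² + 1.0²) ≈ 2.3 units.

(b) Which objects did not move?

the purple capsule and the white capsule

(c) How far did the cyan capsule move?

2.8

The cyan capsule moved from about (12.9, 2.7) to (10.2, 1.9), a distance of √(2.7² + 0.8²) ≈ 2.8.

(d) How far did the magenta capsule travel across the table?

1.4

The magenta capsule was near (5.6, 5.2) before and (5.5, 6.6) after, so it travelled √(0.1² + 1.4²) ≈ 1.4 units.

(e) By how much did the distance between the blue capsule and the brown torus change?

-4.0

Before: roughly 8.0 units apart; after: 4.0. That's 4.0 units closer together.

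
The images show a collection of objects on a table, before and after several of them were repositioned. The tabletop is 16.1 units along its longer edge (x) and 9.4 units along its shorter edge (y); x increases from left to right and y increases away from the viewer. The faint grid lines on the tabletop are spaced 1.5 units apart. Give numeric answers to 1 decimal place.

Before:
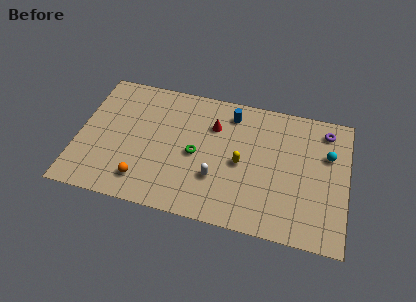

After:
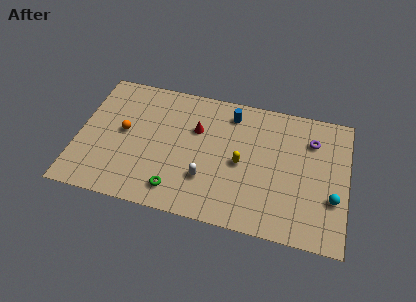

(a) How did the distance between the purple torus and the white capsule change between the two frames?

-0.6

The distance was about 8.0 in the first image and 7.4 in the second, so they moved 0.6 units closer together.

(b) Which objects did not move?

the yellow capsule and the blue cylinder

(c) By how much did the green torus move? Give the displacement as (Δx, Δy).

(-1.0, -2.8)

From the two frames, the green torus sits at roughly (7.1, 4.4) before and (6.1, 1.6) after.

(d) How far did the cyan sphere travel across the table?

3.0

The cyan sphere was near (14.9, 6.2) before and (15.3, 3.2) after, so it travelled √(0.4² + 3.0²) ≈ 3.0 units.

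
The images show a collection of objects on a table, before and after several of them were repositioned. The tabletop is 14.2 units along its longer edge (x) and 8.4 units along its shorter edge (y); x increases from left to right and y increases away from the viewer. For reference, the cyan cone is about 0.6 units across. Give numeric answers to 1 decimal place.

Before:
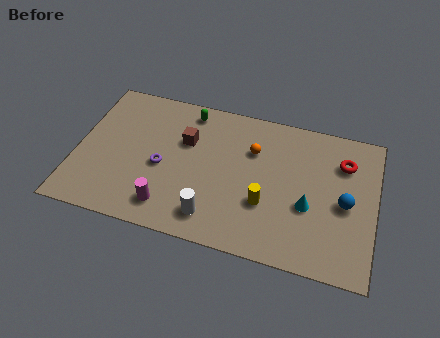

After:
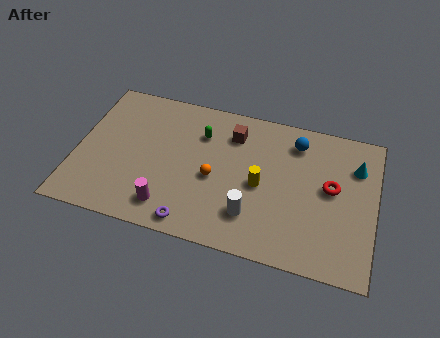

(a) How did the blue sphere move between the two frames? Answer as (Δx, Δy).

(-2.5, 2.9)

The blue sphere was at about (12.8, 3.9) and moved to about (10.3, 6.8).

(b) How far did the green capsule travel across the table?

1.4

From (5.1, 7.3) to (5.8, 6.1), the green capsule covered √(0.7² + 1.2²) ≈ 1.4 units.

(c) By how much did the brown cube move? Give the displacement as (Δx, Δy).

(2.2, 1.0)

From the two frames, the brown cube sits at roughly (5.1, 5.5) before and (7.3, 6.5) after.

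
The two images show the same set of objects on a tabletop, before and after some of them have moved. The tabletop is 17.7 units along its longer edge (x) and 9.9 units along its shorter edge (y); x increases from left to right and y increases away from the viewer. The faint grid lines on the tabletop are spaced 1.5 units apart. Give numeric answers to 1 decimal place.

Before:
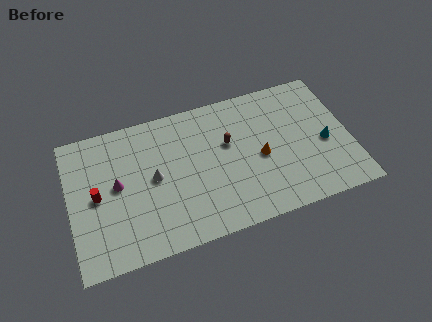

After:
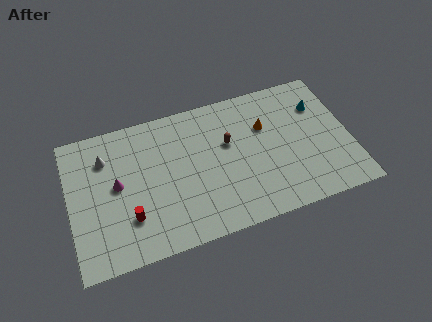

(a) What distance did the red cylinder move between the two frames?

2.8

From (1.7, 4.9) to (3.6, 2.8), the red cylinder covered √(1.9² + 2.1²) ≈ 2.8 units.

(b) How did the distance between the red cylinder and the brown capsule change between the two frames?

-1.2

They were about 8.5 units apart before and 7.3 after — 1.2 units closer together.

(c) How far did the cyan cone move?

2.8

The cyan cone was near (16.1, 4.3) before and (16.0, 7.1) after, so it travelled √(0.1² + 2.8²) ≈ 2.8 units.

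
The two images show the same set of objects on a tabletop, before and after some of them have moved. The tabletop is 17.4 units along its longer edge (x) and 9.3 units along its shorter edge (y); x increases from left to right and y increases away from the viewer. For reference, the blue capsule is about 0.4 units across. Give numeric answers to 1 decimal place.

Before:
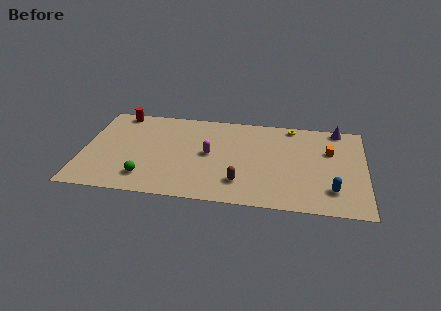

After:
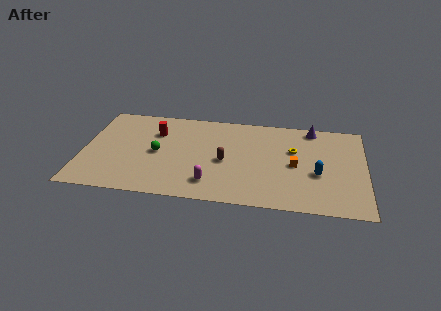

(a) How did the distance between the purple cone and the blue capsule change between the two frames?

-1.7

Before: roughly 6.3 units apart; after: 4.6. That's 1.7 units closer together.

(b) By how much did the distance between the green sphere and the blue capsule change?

-1.5

The distance was about 11.4 in the first image and 9.9 in the second, so they moved 1.5 units closer together.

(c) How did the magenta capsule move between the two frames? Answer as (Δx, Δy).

(0.2, -2.9)

The magenta capsule started near (7.8, 4.8) and ended near (8.0, 1.9).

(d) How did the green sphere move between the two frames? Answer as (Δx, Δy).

(0.6, 2.6)

The green sphere started near (4.0, 1.9) and ended near (4.6, 4.5).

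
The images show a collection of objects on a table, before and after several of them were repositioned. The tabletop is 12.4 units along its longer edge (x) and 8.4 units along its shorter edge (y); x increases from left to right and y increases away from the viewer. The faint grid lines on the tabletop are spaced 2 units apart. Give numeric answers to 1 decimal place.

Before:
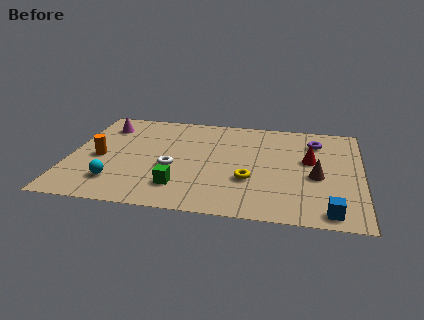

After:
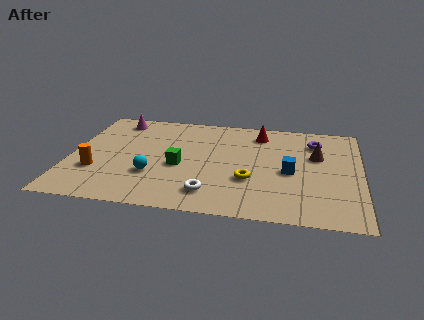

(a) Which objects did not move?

the yellow torus and the purple torus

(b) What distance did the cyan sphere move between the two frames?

1.7

The cyan sphere moved from about (2.1, 1.9) to (3.6, 2.7), a distance of √(1.5² + 0.8²) ≈ 1.7.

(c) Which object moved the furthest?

the blue cube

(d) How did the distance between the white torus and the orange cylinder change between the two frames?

+1.9

They were about 3.1 units apart before and 5.0 after — 1.9 units further apart.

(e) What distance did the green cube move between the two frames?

1.7

From (4.8, 1.9) to (4.7, 3.6), the green cube covered √(0.1² + 1.7²) ≈ 1.7 units.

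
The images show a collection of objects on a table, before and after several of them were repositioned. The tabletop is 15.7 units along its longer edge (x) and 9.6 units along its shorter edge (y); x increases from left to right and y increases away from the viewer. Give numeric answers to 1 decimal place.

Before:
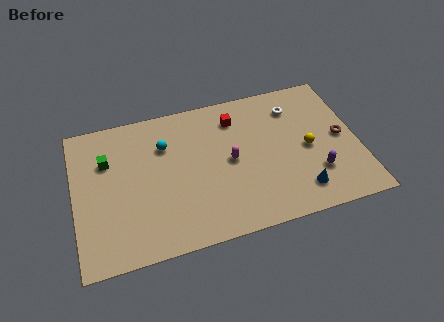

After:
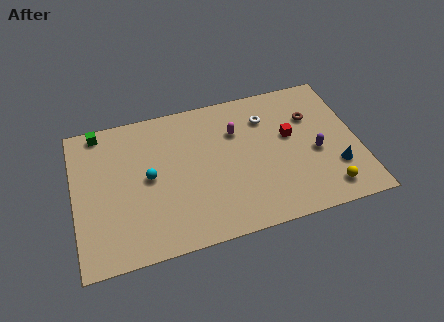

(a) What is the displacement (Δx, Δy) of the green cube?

(-0.3, 2.1)

From the two frames, the green cube sits at roughly (1.9, 6.6) before and (1.6, 8.7) after.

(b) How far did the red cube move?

3.5

From (9.1, 7.6) to (12.0, 5.6), the red cube covered √(2.9² + 2.0²) ≈ 3.5 units.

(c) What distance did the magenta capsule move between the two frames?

2.0

The magenta capsule was near (8.6, 4.8) before and (9.1, 6.7) after, so it travelled √(0.5² + 1.9²) ≈ 2.0 units.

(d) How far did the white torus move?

1.6

The white torus was near (12.4, 7.5) before and (10.8, 7.2) after, so it travelled √(1.6² + 0.3²) ≈ 1.6 units.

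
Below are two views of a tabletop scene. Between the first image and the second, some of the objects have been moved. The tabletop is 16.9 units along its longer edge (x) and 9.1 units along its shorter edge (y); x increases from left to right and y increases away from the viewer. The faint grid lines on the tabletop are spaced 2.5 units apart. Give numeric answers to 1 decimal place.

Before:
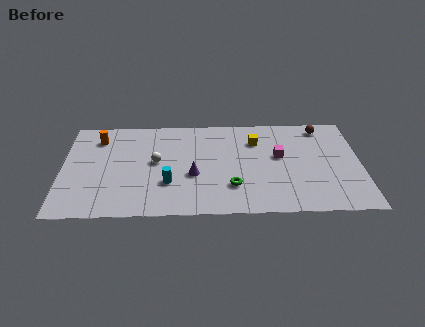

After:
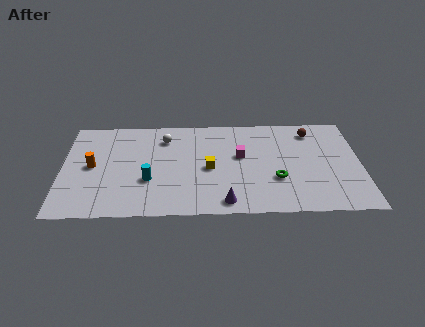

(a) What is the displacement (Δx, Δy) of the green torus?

(2.5, 0.6)

From the two frames, the green torus sits at roughly (9.6, 2.5) before and (12.1, 3.1) after.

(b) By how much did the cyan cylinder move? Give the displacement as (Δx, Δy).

(-1.1, 0.3)

The cyan cylinder started near (6.0, 2.9) and ended near (4.9, 3.2).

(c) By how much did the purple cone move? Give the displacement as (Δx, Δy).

(1.8, -2.5)

From the two frames, the purple cone sits at roughly (7.4, 3.6) before and (9.2, 1.1) after.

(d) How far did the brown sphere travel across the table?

0.7

The brown sphere moved from about (14.8, 7.9) to (14.2, 7.5), a distance of √(0.6² + 0.4²) ≈ 0.7.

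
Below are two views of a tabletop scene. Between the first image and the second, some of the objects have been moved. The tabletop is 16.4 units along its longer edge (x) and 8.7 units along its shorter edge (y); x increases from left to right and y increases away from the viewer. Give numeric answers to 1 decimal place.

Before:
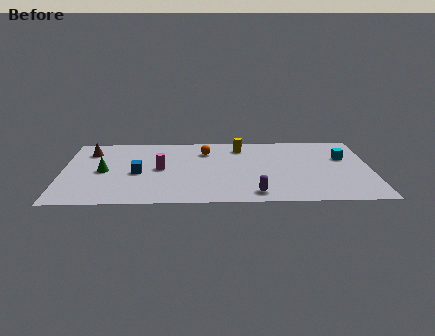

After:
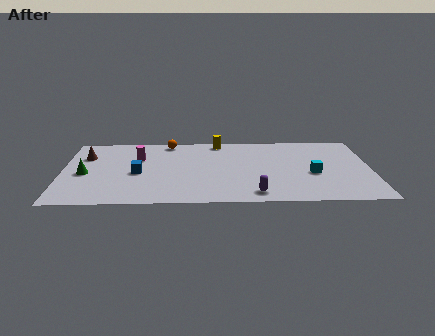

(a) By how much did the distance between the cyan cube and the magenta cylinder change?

-0.3

They were about 9.9 units apart before and 9.6 after — 0.3 units closer together.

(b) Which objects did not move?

the purple capsule and the blue cube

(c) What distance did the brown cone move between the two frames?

0.6

From (1.4, 6.7) to (1.2, 6.1), the brown cone covered √(0.2² + 0.6²) ≈ 0.6 units.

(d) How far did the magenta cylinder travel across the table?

1.8

The magenta cylinder moved from about (5.2, 4.4) to (4.0, 5.8), a distance of √(1.2² + 1.4²) ≈ 1.8.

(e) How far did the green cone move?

1.0

The green cone was near (2.2, 4.2) before and (1.2, 3.9) after, so it travelled √(1.0² + 0.3²) ≈ 1.0 units.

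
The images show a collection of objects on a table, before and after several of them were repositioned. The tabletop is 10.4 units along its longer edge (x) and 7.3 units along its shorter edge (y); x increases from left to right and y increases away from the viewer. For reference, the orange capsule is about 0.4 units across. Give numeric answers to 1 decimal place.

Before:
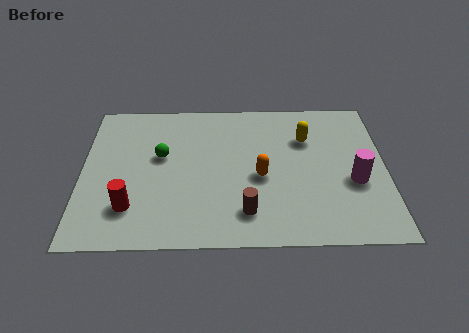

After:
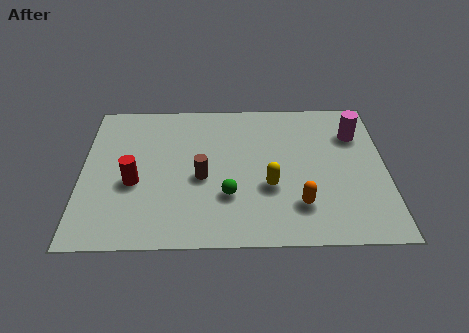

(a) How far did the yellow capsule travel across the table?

2.7

From (7.7, 5.1) to (6.4, 2.7), the yellow capsule covered √(1.3² + 2.4²) ≈ 2.7 units.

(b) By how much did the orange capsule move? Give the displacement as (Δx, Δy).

(1.3, -1.4)

The orange capsule was at about (6.1, 3.2) and moved to about (7.4, 1.8).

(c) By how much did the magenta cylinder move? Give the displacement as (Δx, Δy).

(0.1, 2.4)

From the two frames, the magenta cylinder sits at roughly (9.3, 2.9) before and (9.4, 5.3) after.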